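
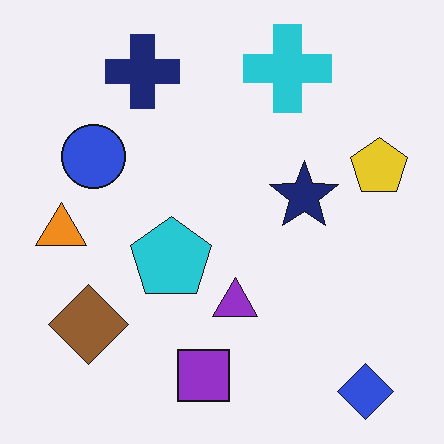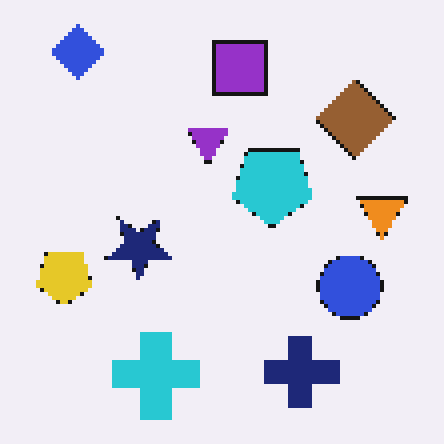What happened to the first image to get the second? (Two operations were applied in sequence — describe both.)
Rotated 180°, then lightly pixelated (a mild mosaic effect).

The blue diamond sits in the bottom-right of the first image and the top-left of the second — consistent with a whole-image 180° rotation. Shapes are reduced to large square blocks; fine edges and outlines are lost — a downscale-then-upscale (mosaic) effect.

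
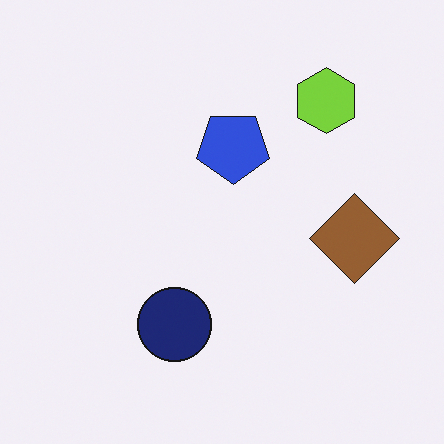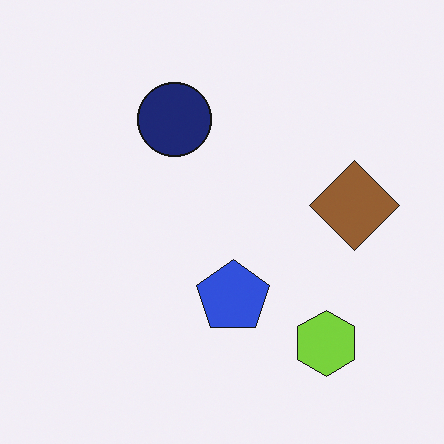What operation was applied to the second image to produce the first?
The transformation is: flipped vertically (top ↔ bottom).

The lime hexagon is in the bottom-right of the second image and the top-right of the first — shapes on opposite sides of the horizontal midline have swapped in a mirror flip.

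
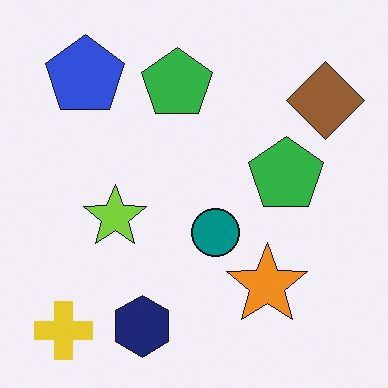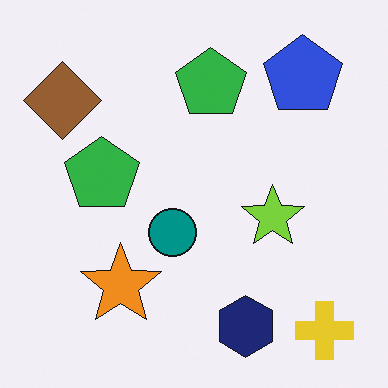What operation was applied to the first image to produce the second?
The transformation is: flipped horizontally (left ↔ right).

The brown diamond is in the top-right of the first image and the top-left of the second — shapes on opposite sides of the vertical midline have swapped in a mirror flip.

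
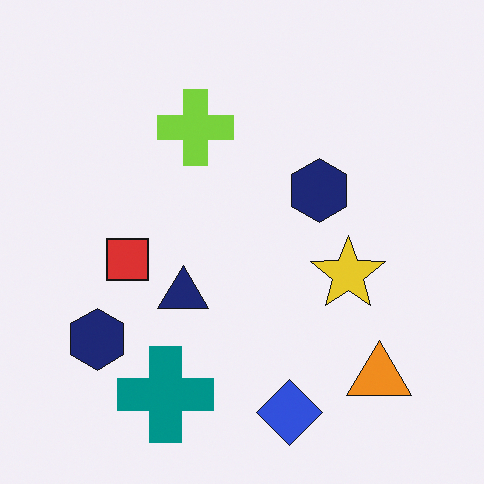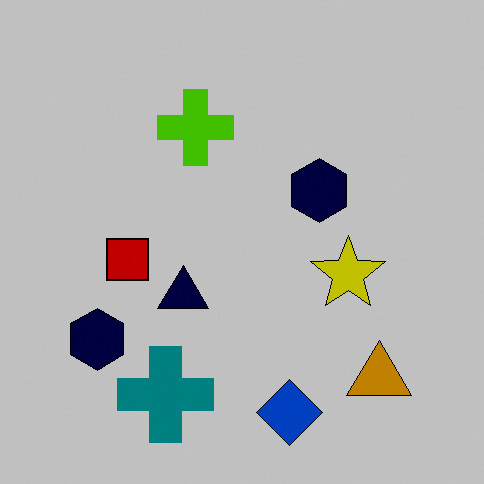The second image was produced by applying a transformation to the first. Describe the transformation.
The transformation is: aggressively posterized.

Each flat color has snapped to a coarser quantized level — most visibly, the near-white background has dropped to a flat grey.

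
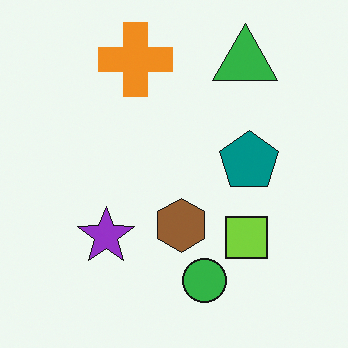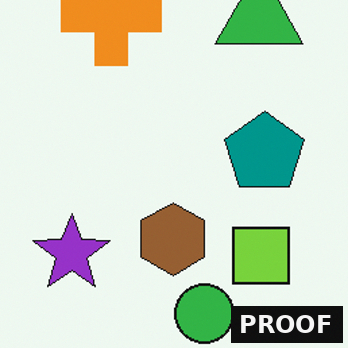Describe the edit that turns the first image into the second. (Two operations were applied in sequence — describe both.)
This is the original image cropped to a modestly smaller region and rescaled, then watermarked with the text "PROOF" in the lower-right corner.

The visible shapes are larger and the field of view is narrower; shapes near the original edges may be partly or wholly outside the frame — a crop-and-rescale. A dark label reading "PROOF" appears in the lower-right corner.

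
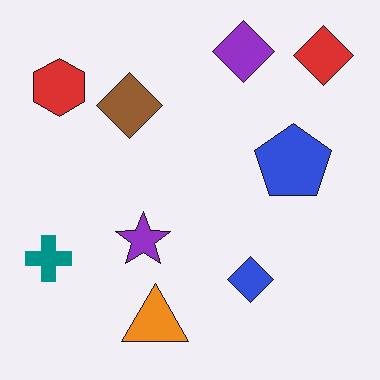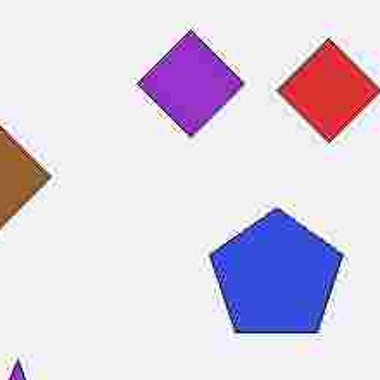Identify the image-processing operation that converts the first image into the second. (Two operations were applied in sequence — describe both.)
The transformation is: degraded with heavy JPEG compression, then cropped tightly and scaled back up.

Blocky 8×8 compression artifacts appear around shape edges and the flat background shows ringing — characteristic JPEG degradation. The visible shapes are larger and the field of view is narrower; shapes near the original edges may be partly or wholly outside the frame — a crop-and-rescale.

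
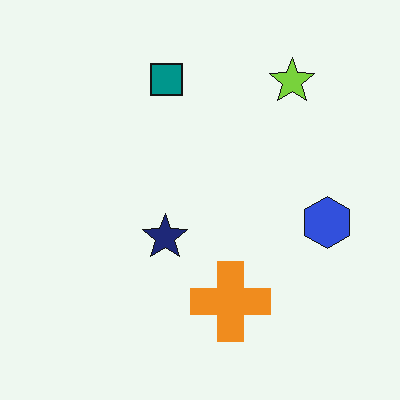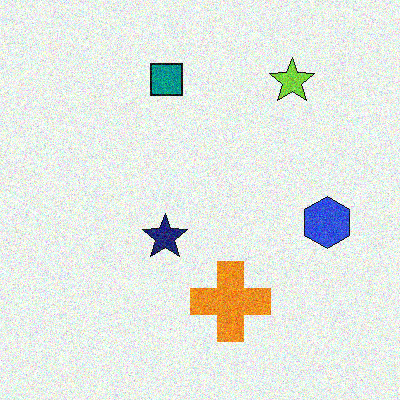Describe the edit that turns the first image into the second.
The image was degraded with visible gaussian noise.

Random speckle covers the whole image, including the flat background.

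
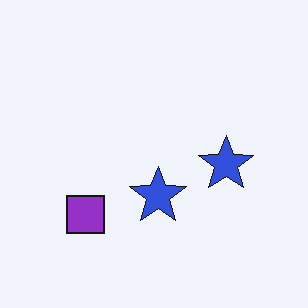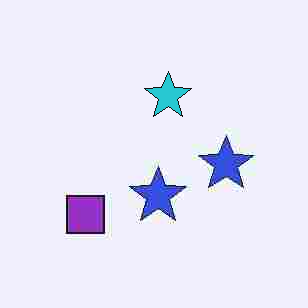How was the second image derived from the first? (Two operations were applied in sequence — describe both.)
Heavily JPEG-compressed with obvious blocking artifacts, then overlaid with an additional cyan star.

Blocky 8×8 compression artifacts appear around shape edges and the flat background shows ringing — characteristic JPEG degradation. A cyan star appears in the second image that is absent from the first.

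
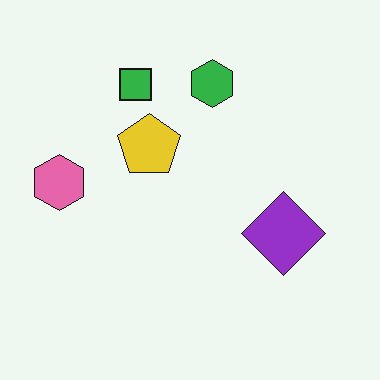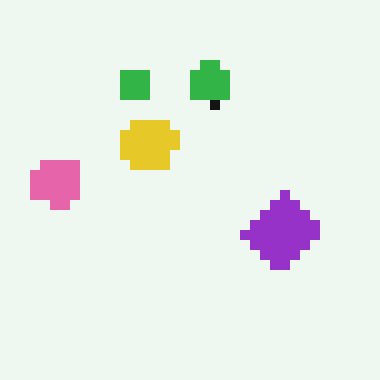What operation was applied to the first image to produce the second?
This is the original image coarsely pixelated.

Shapes are reduced to large square blocks; fine edges and outlines are lost — a downscale-then-upscale (mosaic) effect.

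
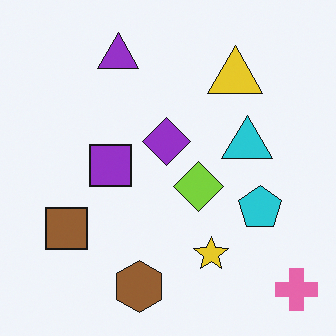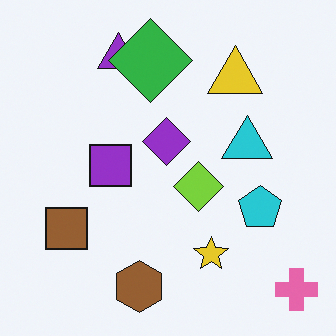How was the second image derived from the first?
The image was overlaid with an additional green diamond.

A green diamond appears in the second image that is absent from the first.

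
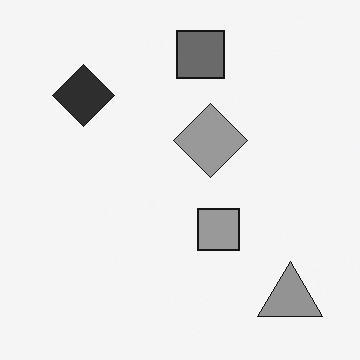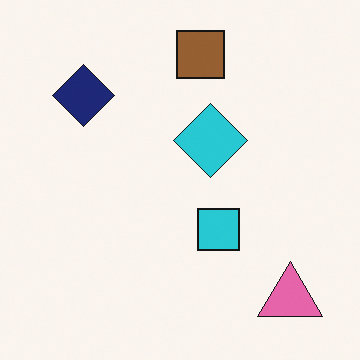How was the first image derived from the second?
The first image is the second converted to grayscale.

All color is removed — every shape is now a shade of grey.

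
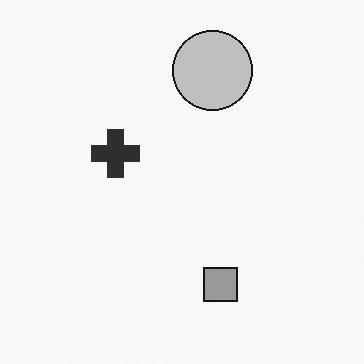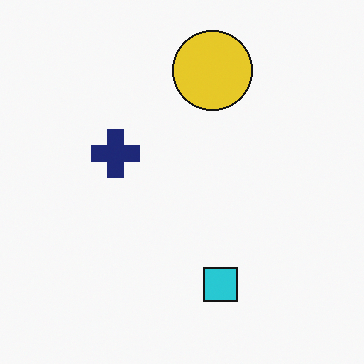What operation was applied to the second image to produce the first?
This is the original image converted to grayscale.

All color is removed — every shape is now a shade of grey.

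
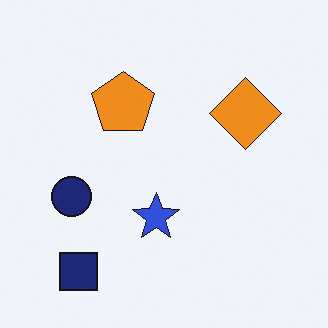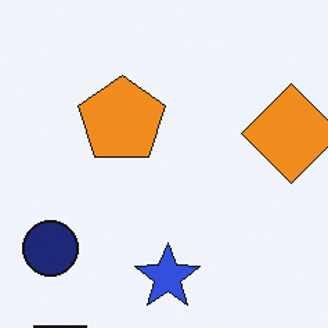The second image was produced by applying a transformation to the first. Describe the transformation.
The transformation is: cropped to a modestly smaller region and rescaled.

The visible shapes are larger and the field of view is narrower; shapes near the original edges may be partly or wholly outside the frame — a crop-and-rescale.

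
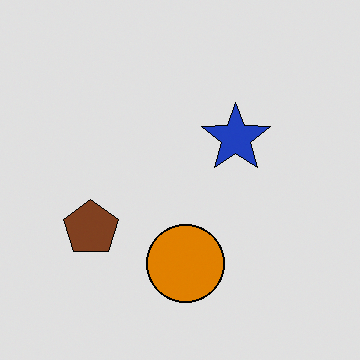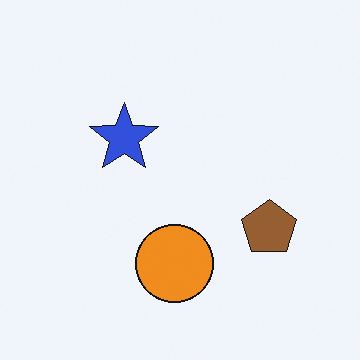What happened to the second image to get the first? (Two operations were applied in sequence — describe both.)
The first image is the second flipped horizontally (left ↔ right), then moderately posterized.

The brown pentagon is in the right of the second image and the left of the first — shapes on opposite sides of the vertical midline have swapped in a mirror flip. Each flat color has snapped to a coarser quantized level — most visibly, the near-white background has dropped to a flat grey.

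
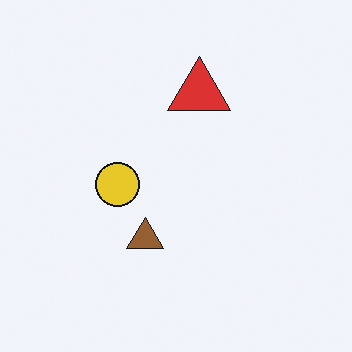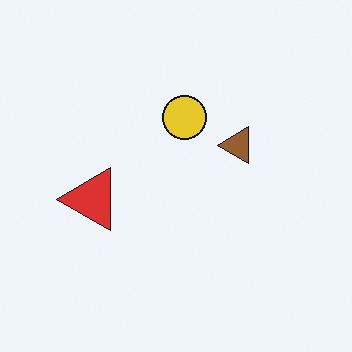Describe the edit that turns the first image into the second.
The transformation is: transposed (reflected across the top-left ↔ bottom-right diagonal).

Shapes have swapped their row and column positions — what was in the top-right is now in the bottom-left — a diagonal reflection.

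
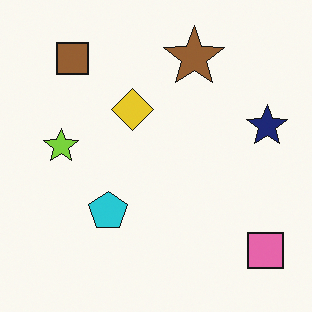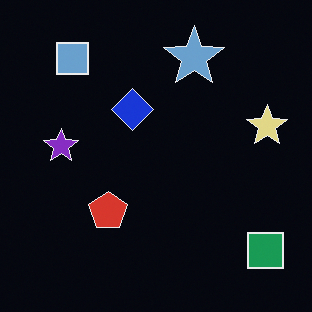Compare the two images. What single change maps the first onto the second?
The transformation is: color-inverted (negative).

The light background has become dark and every shape's color is its complement — a photographic negative.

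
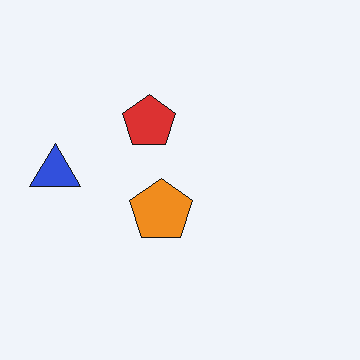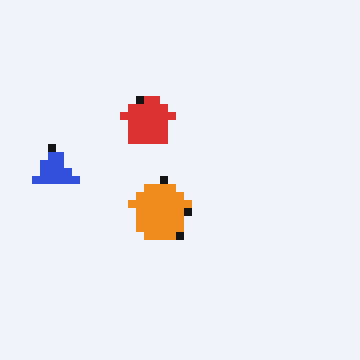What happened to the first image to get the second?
It was moderately pixelated.

Shapes are reduced to large square blocks; fine edges and outlines are lost — a downscale-then-upscale (mosaic) effect.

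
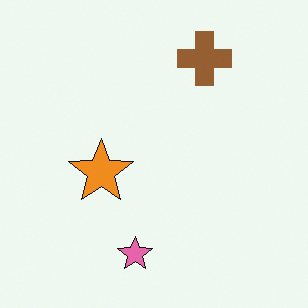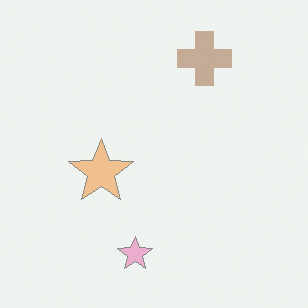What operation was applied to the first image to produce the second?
This is the original image given much lower contrast.

Tones are pushed toward mid-grey across the whole image — a global contrast change.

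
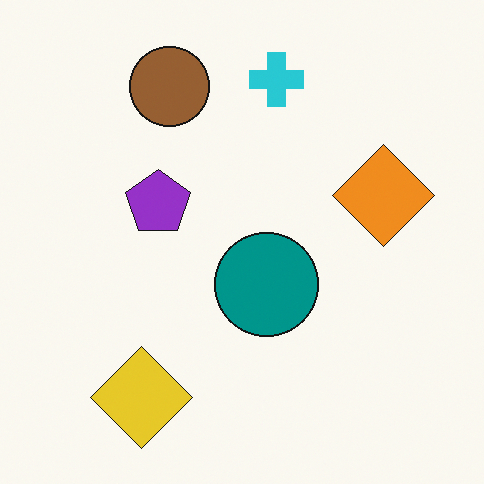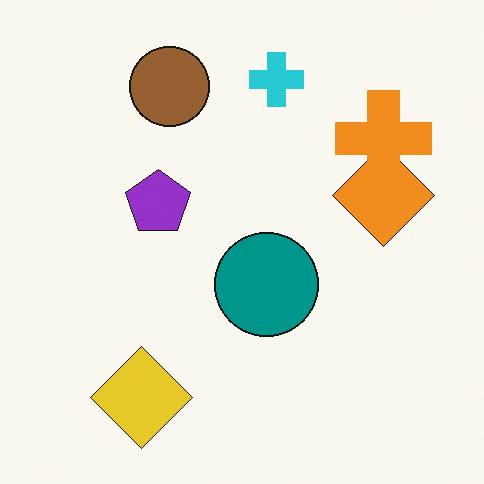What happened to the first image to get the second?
It was overlaid with an additional orange cross.

An orange cross appears in the second image that is absent from the first.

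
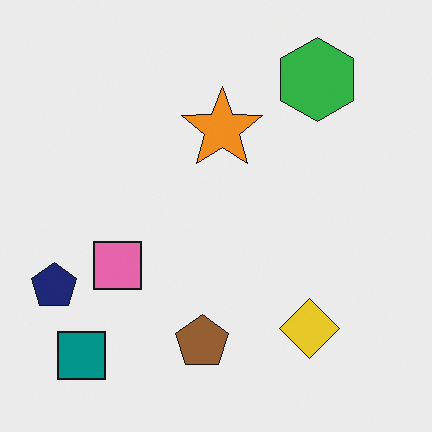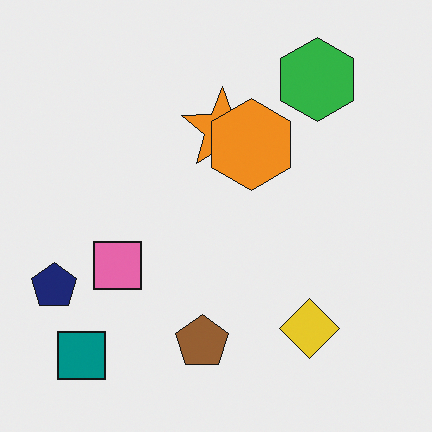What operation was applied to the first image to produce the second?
The second image is the first overlaid with an additional orange hexagon.

An orange hexagon appears in the second image that is absent from the first.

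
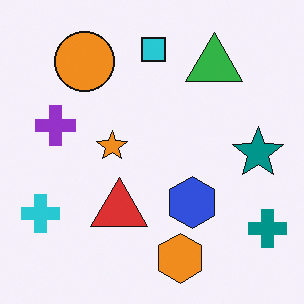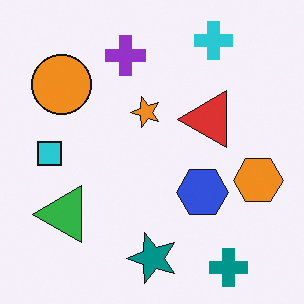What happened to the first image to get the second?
The transformation is: transposed (reflected across the top-left ↔ bottom-right diagonal).

Shapes have swapped their row and column positions — what was in the top-right is now in the bottom-left — a diagonal reflection.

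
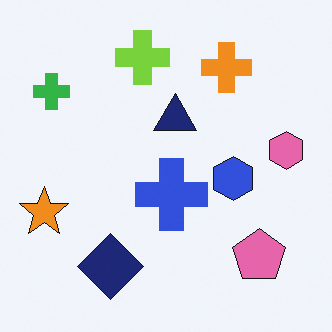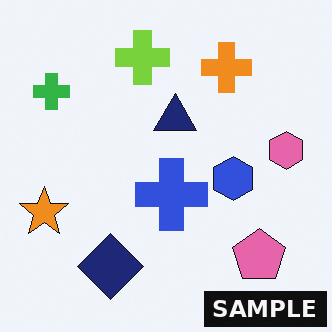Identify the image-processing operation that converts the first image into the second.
The second image is the first watermarked with the text "SAMPLE" in the lower-right corner.

A dark label reading "SAMPLE" appears in the lower-right corner.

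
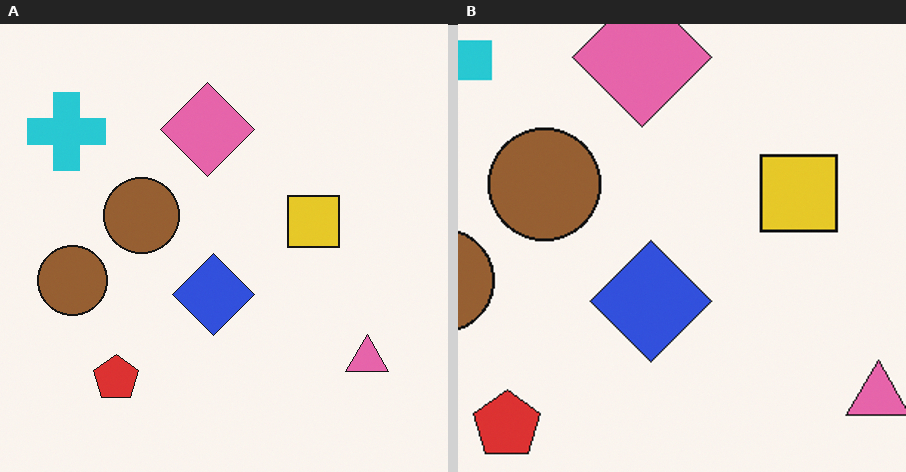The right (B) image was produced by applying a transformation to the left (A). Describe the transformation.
Cropped to a modestly smaller region and rescaled.

The visible shapes are larger and the field of view is narrower; shapes near the original edges may be partly or wholly outside the frame — a crop-and-rescale.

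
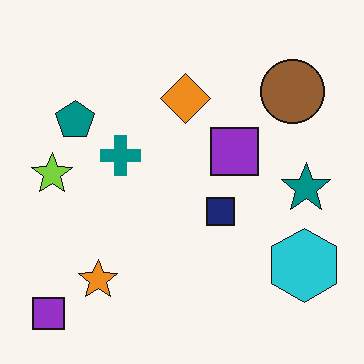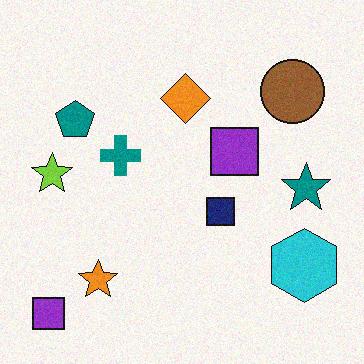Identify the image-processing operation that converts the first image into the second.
The transformation is: degraded with light additive noise.

Random speckle covers the whole image, including the flat background.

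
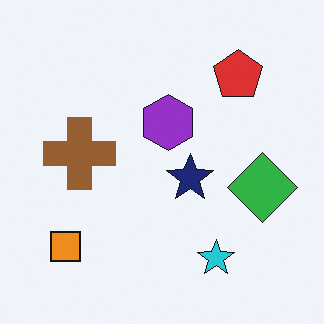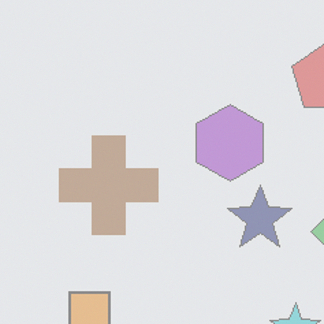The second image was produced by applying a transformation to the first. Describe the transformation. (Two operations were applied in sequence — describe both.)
The transformation is: cropped to a modestly smaller region and rescaled, then washed out (contrast reduced).

The visible shapes are larger and the field of view is narrower; shapes near the original edges may be partly or wholly outside the frame — a crop-and-rescale. Tones are pushed toward mid-grey across the whole image — a global contrast change.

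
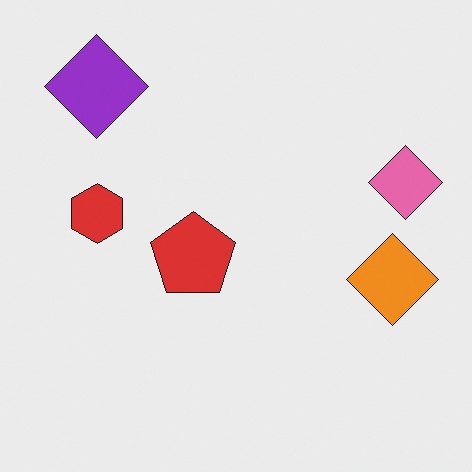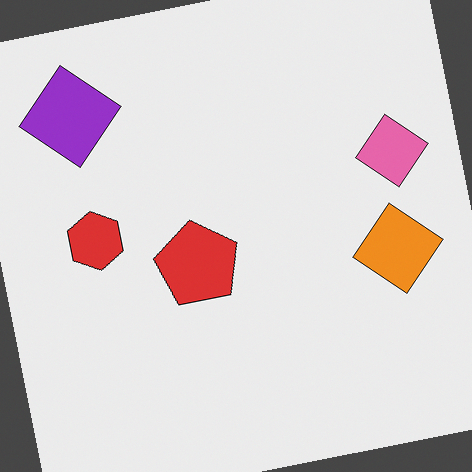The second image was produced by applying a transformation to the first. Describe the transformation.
It was rotated counter-clockwise by a slight angle.

Every shape is tilted by the same angle and the image corners show triangular fill wedges — a whole-image rotation by a non-right angle.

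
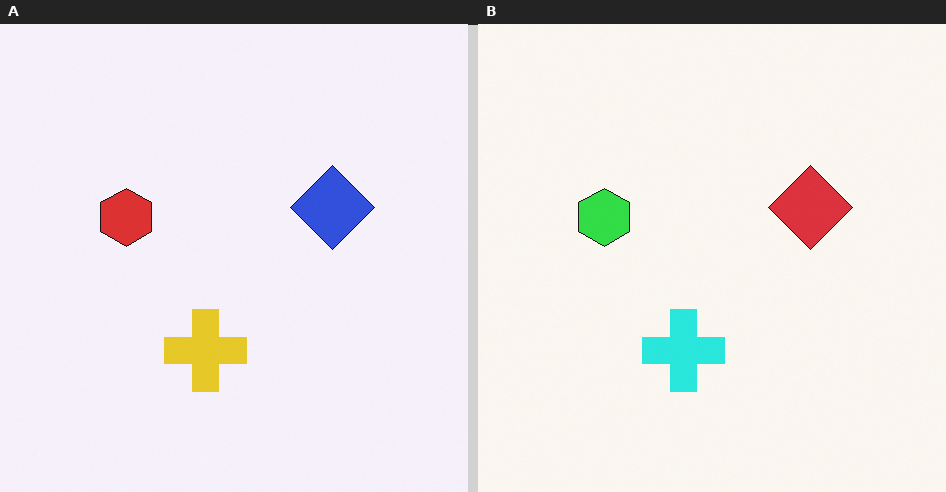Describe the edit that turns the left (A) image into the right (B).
The right (B) image is the left (A) hue-shifted through roughly a third of the color wheel.

Every shape's color has rotated by the same amount around the hue wheel — a uniform hue shift.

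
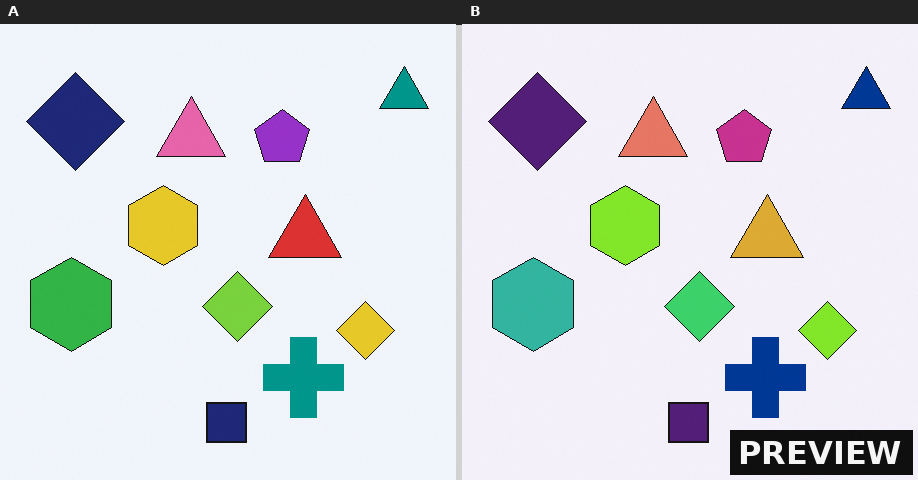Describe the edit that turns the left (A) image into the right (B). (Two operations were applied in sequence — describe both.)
The transformation is: hue-shifted slightly, then watermarked with the text "PREVIEW" in the lower-right corner.

Every shape's color has rotated by the same amount around the hue wheel — a uniform hue shift. A dark label reading "PREVIEW" appears in the lower-right corner.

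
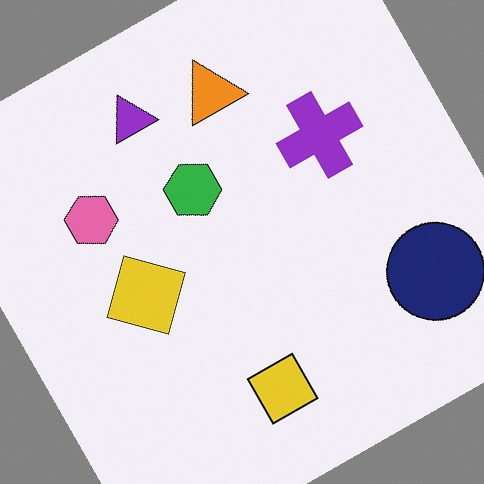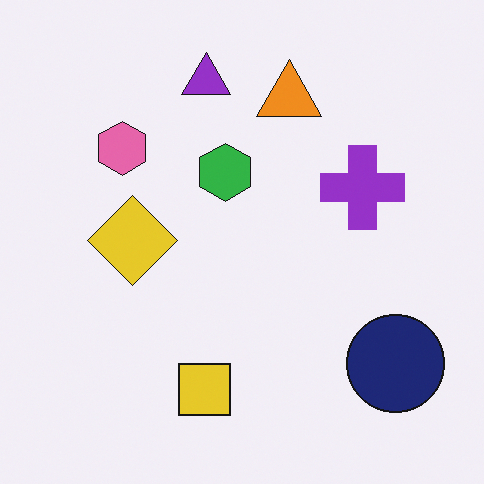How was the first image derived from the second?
It was rotated counter-clockwise by a moderate amount.

Every shape is tilted by the same angle and the image corners show triangular fill wedges — a whole-image rotation by a non-right angle.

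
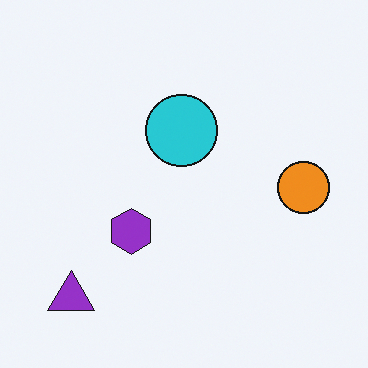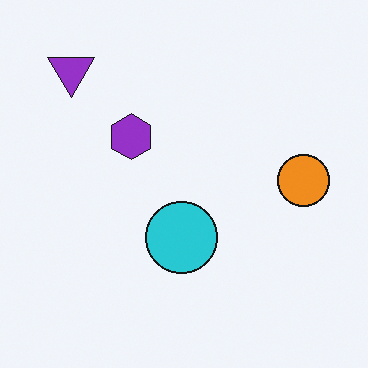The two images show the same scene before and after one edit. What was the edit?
It was flipped vertically (top ↔ bottom).

The purple triangle is in the bottom-left of the first image and the top-left of the second — shapes on opposite sides of the horizontal midline have swapped in a mirror flip.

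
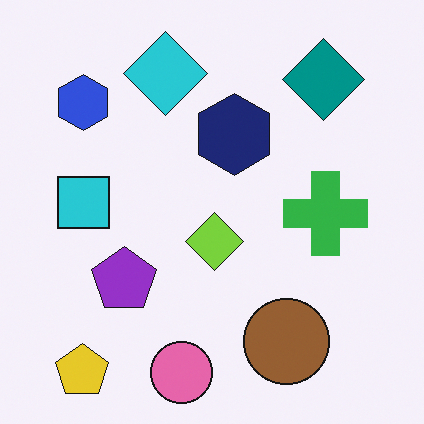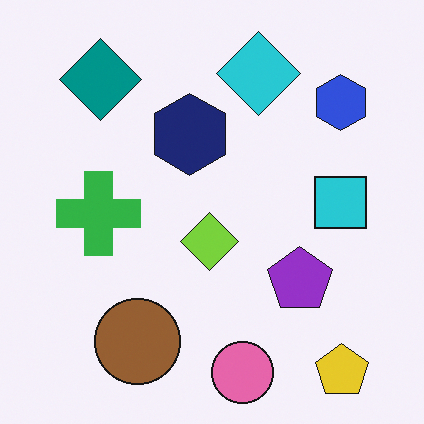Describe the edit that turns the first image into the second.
Flipped horizontally (left ↔ right).

The yellow pentagon is in the bottom-left of the first image and the bottom-right of the second — shapes on opposite sides of the vertical midline have swapped in a mirror flip.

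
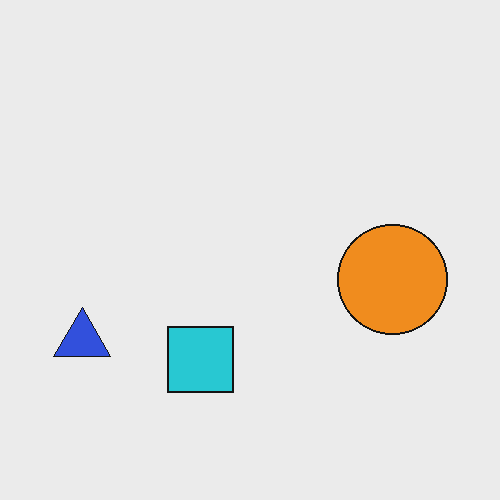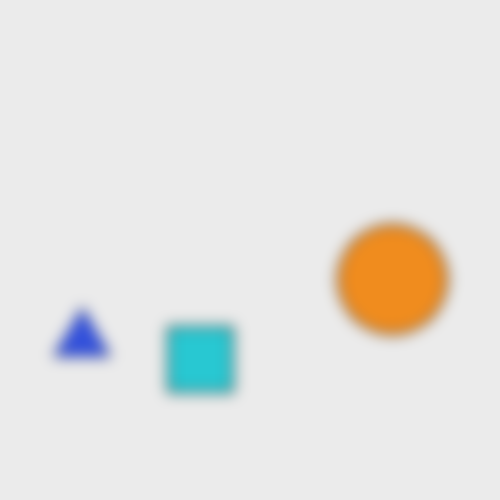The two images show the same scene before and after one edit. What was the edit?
Strongly gaussian-blurred.

Shape edges and outlines are uniformly softened across the whole image.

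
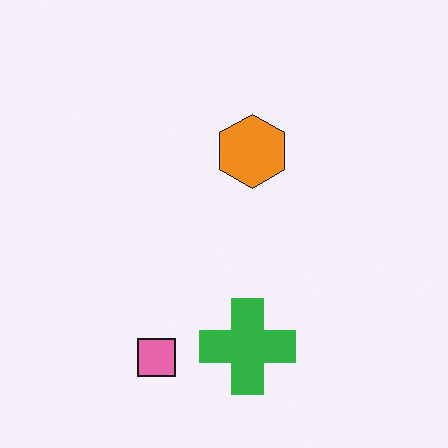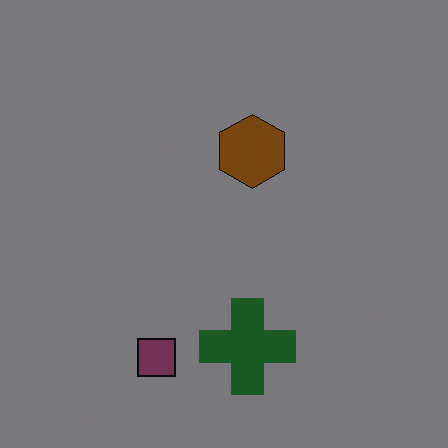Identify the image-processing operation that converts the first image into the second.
The transformation is: darkened a lot.

Every pixel — background and shapes alike — is uniformly darkened.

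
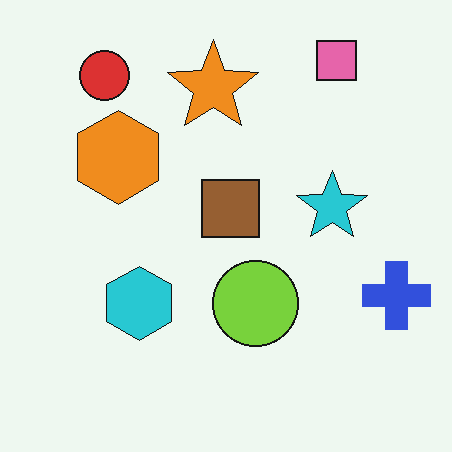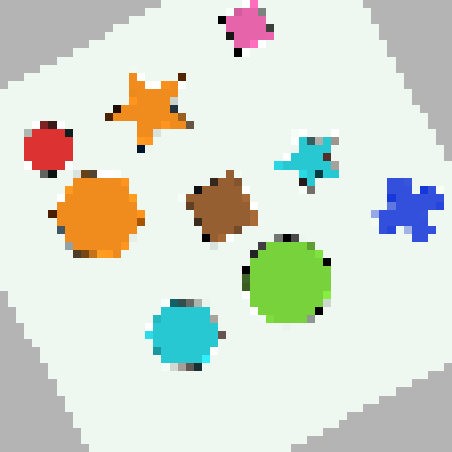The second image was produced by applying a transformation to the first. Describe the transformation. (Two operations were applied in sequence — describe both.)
Rotated counter-clockwise by a clearly visible amount, then pixelated into visible square blocks.

Every shape is tilted by the same angle and the image corners show triangular fill wedges — a whole-image rotation by a non-right angle. Shapes are reduced to large square blocks; fine edges and outlines are lost — a downscale-then-upscale (mosaic) effect.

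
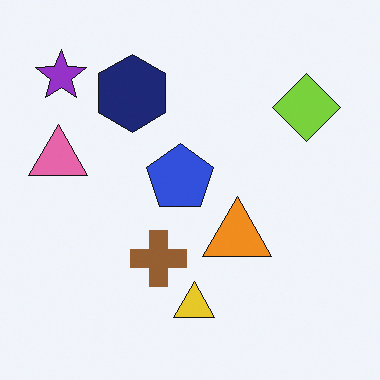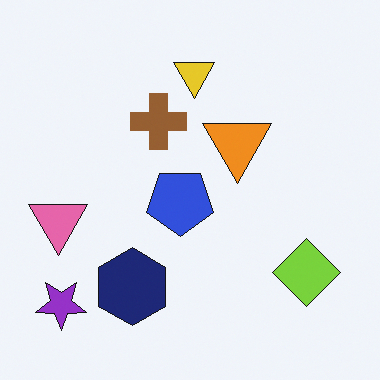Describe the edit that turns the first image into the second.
The image was flipped vertically (top ↔ bottom).

The yellow triangle is in the bottom of the first image and the top of the second — shapes on opposite sides of the horizontal midline have swapped in a mirror flip.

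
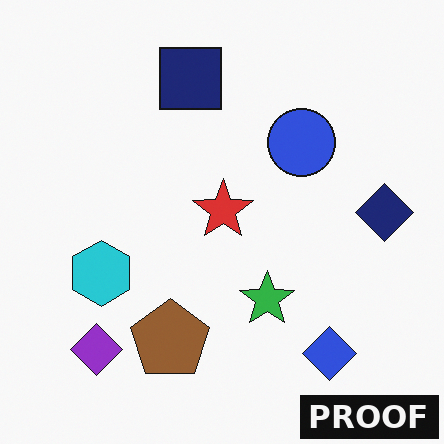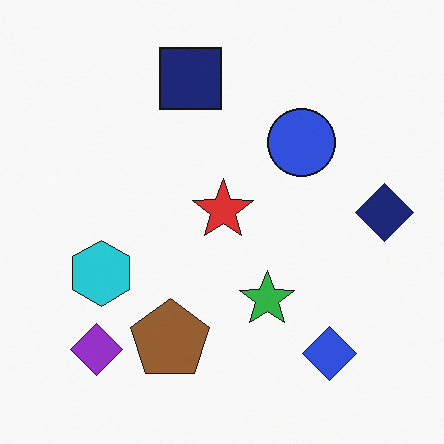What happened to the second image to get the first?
The first image is the second watermarked with the text "PROOF" in the lower-right corner.

A dark label reading "PROOF" appears in the lower-right corner.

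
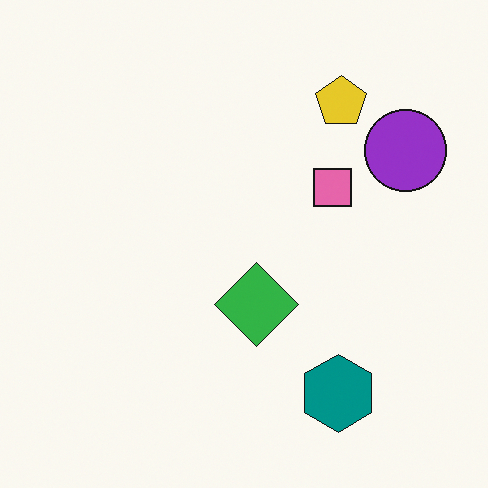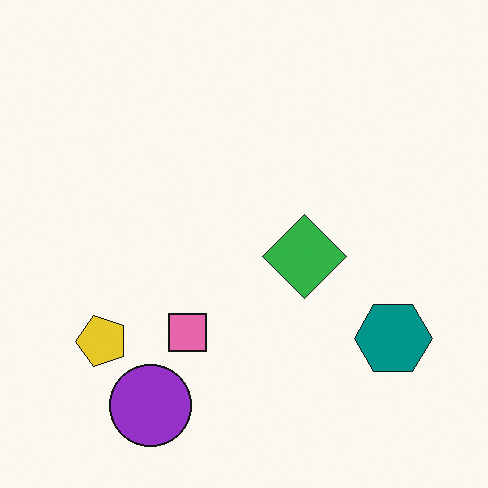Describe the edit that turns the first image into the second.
Transposed (reflected across the top-left ↔ bottom-right diagonal).

Shapes have swapped their row and column positions — what was in the top-right is now in the bottom-left — a diagonal reflection.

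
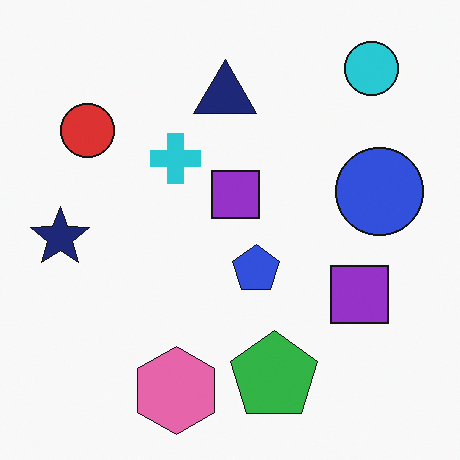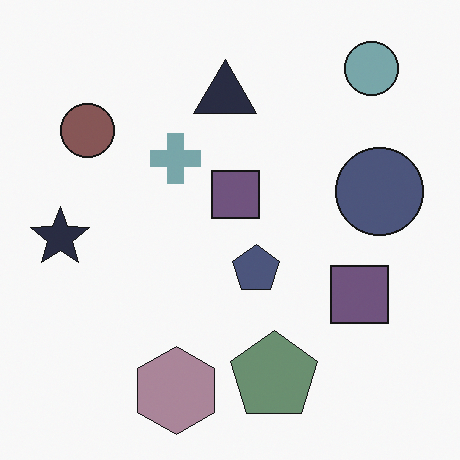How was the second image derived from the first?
Heavily desaturated.

All colors are more muted and greyish — a global saturation change.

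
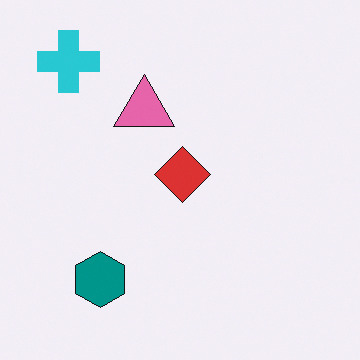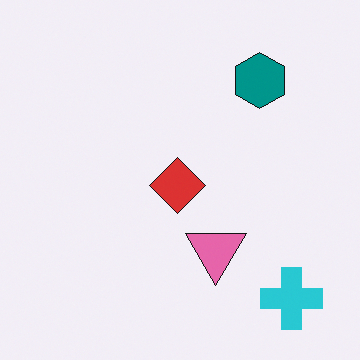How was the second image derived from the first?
This is the original image rotated 180°.

The cyan cross sits in the top-left of the first image and the bottom-right of the second — consistent with a whole-image 180° rotation.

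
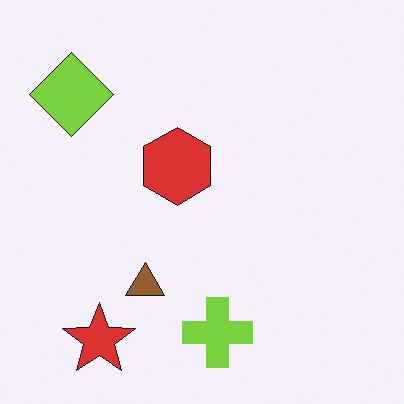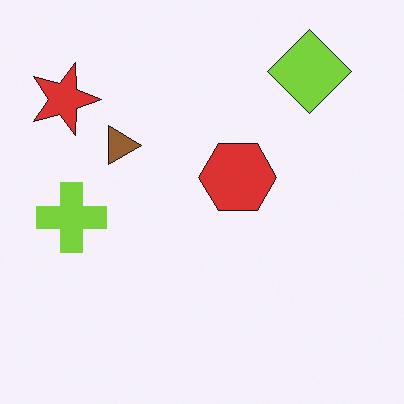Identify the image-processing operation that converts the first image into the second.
The transformation is: rotated 90° clockwise.

The red star sits in the bottom-left of the first image and the top-left of the second — consistent with a whole-image 90° clockwise rotation.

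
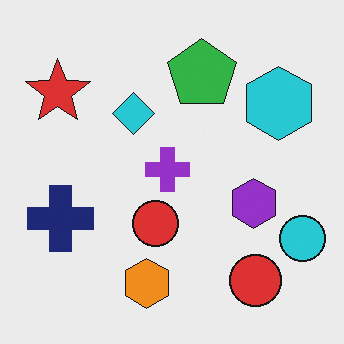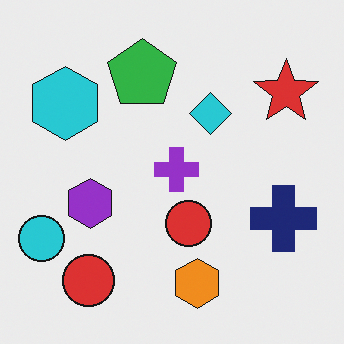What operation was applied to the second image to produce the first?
It was flipped horizontally (left ↔ right).

The cyan circle is in the bottom-left of the second image and the bottom-right of the first — shapes on opposite sides of the vertical midline have swapped in a mirror flip.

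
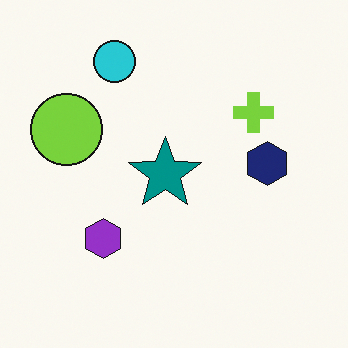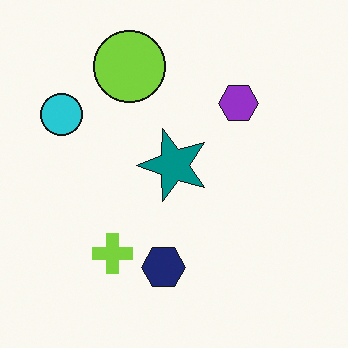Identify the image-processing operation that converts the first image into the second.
It was transposed (reflected across the top-left ↔ bottom-right diagonal).

Shapes have swapped their row and column positions — what was in the top-right is now in the bottom-left — a diagonal reflection.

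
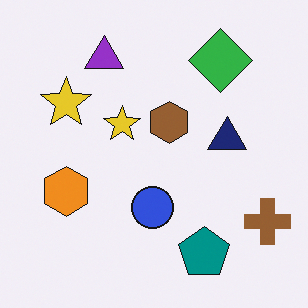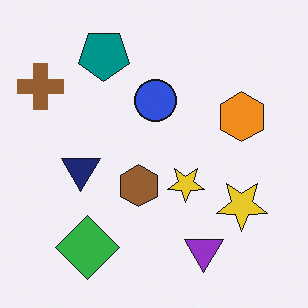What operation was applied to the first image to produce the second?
The second image is the first rotated 180°.

The brown cross sits in the bottom-right of the first image and the top-left of the second — consistent with a whole-image 180° rotation.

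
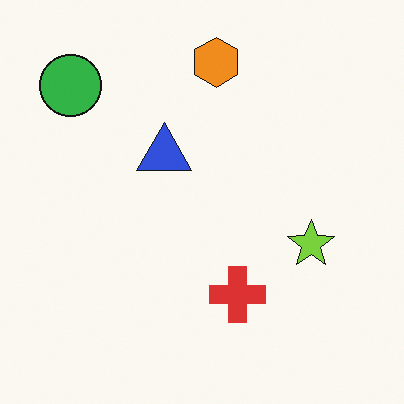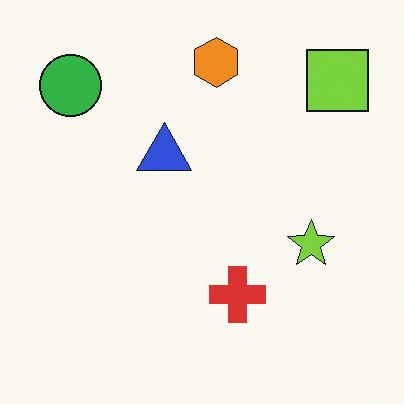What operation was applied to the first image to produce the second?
The image was overlaid with an additional lime square.

A lime square appears in the second image that is absent from the first.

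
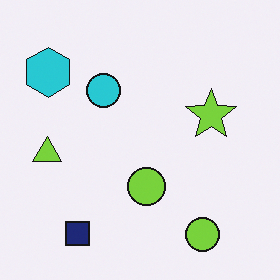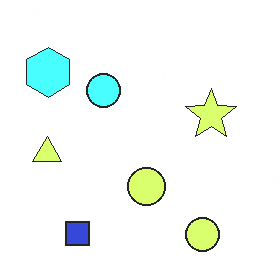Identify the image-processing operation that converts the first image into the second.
The second image is the first substantially brightened.

Every pixel — background and shapes alike — is uniformly brightened.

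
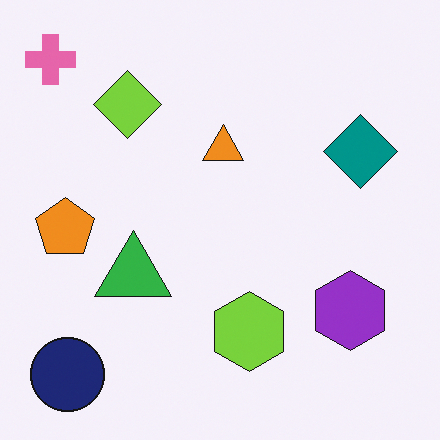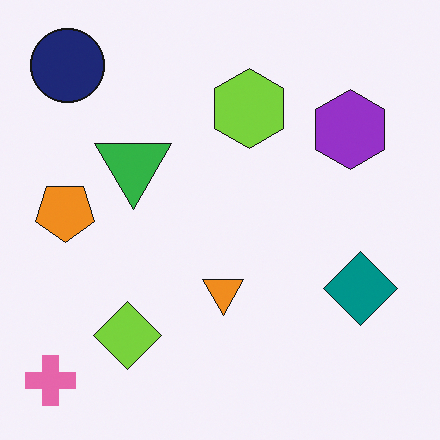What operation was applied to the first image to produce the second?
This is the original image flipped vertically (top ↔ bottom).

The pink cross is in the top-left of the first image and the bottom-left of the second — shapes on opposite sides of the horizontal midline have swapped in a mirror flip.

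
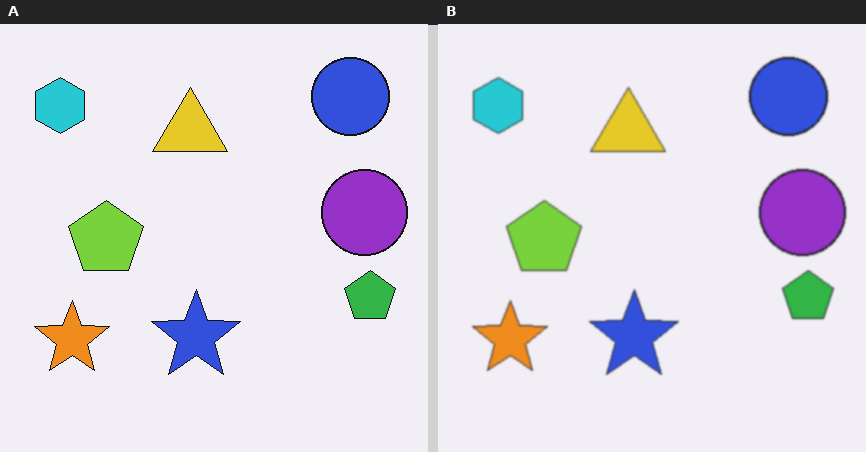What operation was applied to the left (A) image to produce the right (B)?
It was slightly softened.

Shape edges and outlines are uniformly softened across the whole image.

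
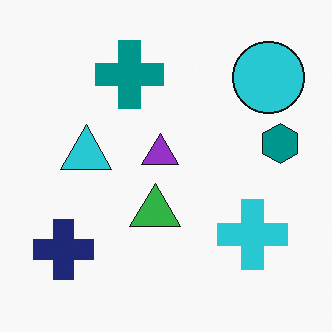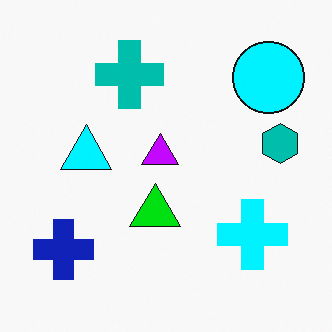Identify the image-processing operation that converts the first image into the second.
It was heavily oversaturated.

All colors are more vivid — a global saturation change.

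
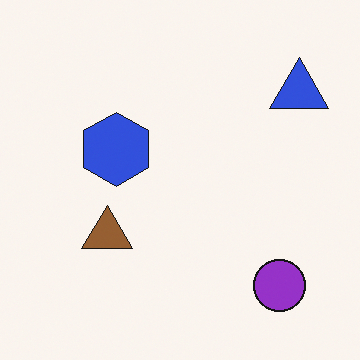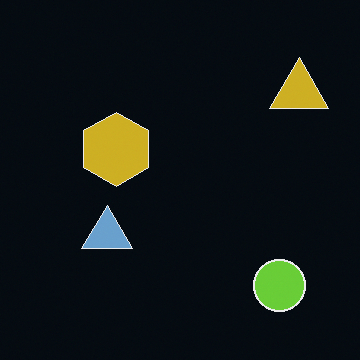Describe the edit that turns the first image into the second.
This is the original image color-inverted (negative).

The light background has become dark and every shape's color is its complement — a photographic negative.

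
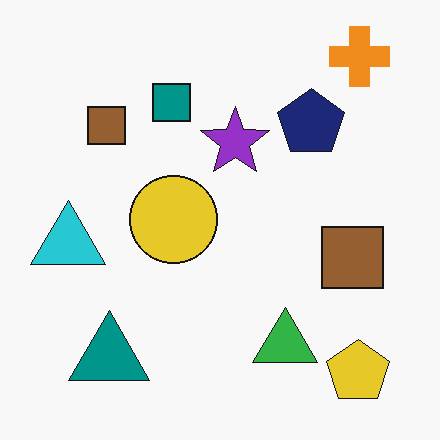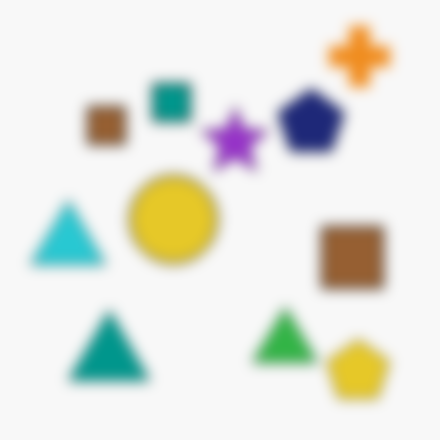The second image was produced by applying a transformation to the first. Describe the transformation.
The transformation is: strongly gaussian-blurred.

Shape edges and outlines are uniformly softened across the whole image.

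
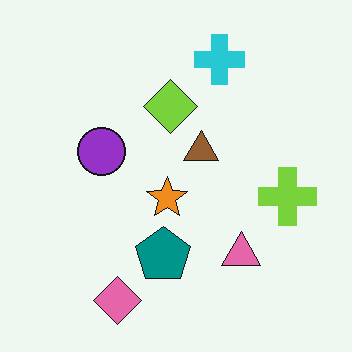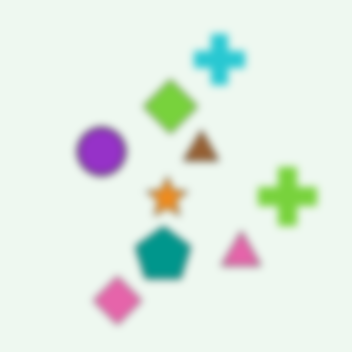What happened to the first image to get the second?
The image was noticeably gaussian-blurred.

Shape edges and outlines are uniformly softened across the whole image.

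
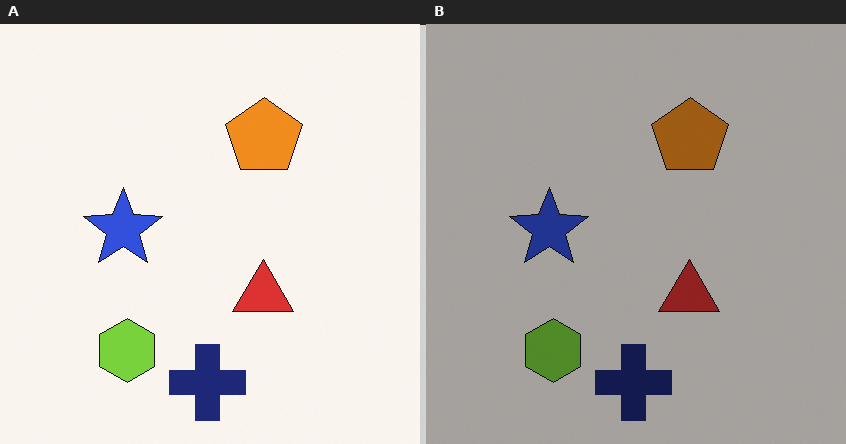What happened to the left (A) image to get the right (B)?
It was substantially darkened.

Every pixel — background and shapes alike — is uniformly darkened.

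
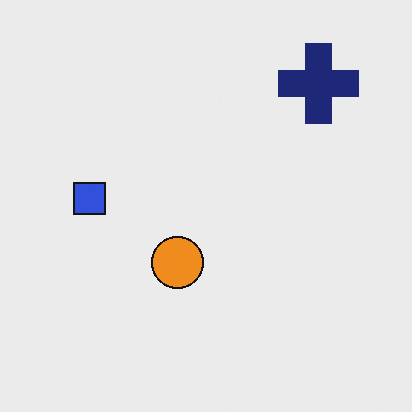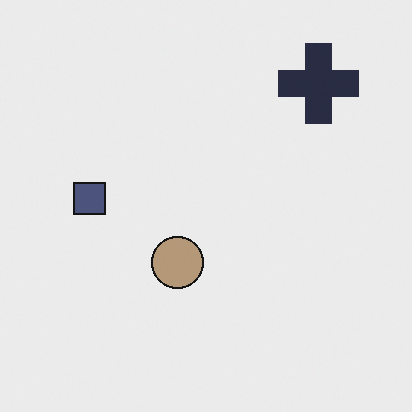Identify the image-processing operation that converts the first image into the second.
The second image is the first made much more muted (saturation change).

All colors are more muted and greyish — a global saturation change.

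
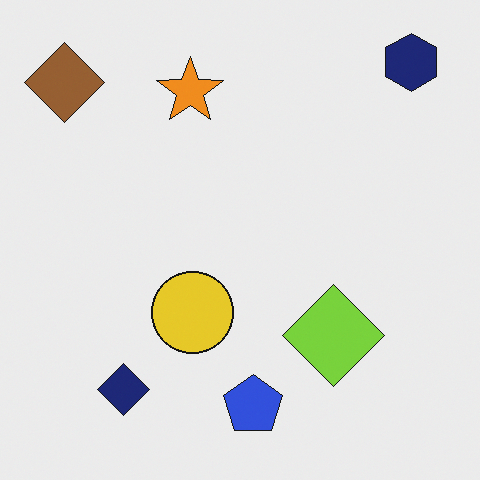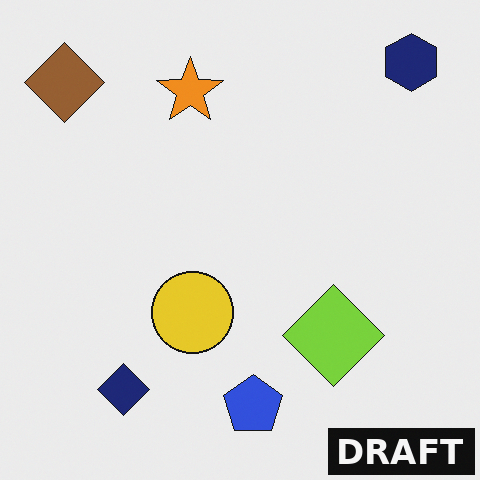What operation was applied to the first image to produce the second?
The image was watermarked with the text "DRAFT" in the lower-right corner.

A dark label reading "DRAFT" appears in the lower-right corner.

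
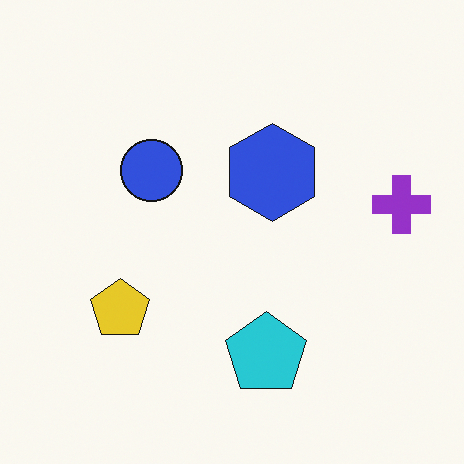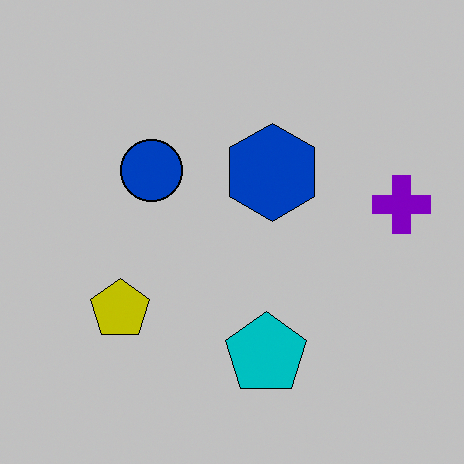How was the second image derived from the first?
It was aggressively posterized.

Each flat color has snapped to a coarser quantized level — most visibly, the near-white background has dropped to a flat grey.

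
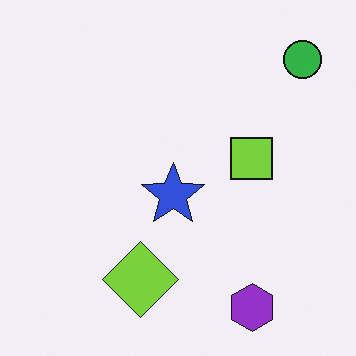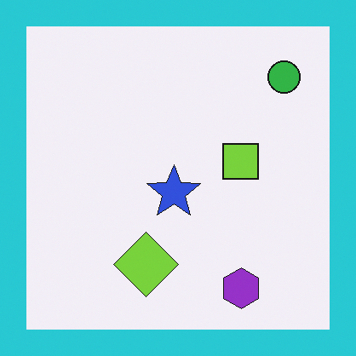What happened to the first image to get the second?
Framed with a cyan border.

A solid cyan frame runs around the edge of the second image, with the content slightly shrunk inside it.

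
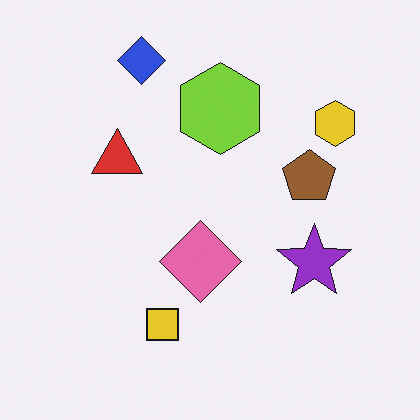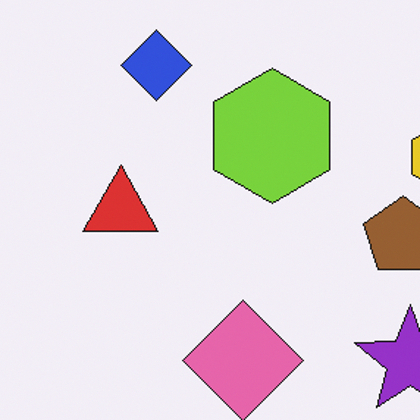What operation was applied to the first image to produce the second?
Cropped slightly and scaled back up.

The visible shapes are larger and the field of view is narrower; shapes near the original edges may be partly or wholly outside the frame — a crop-and-rescale.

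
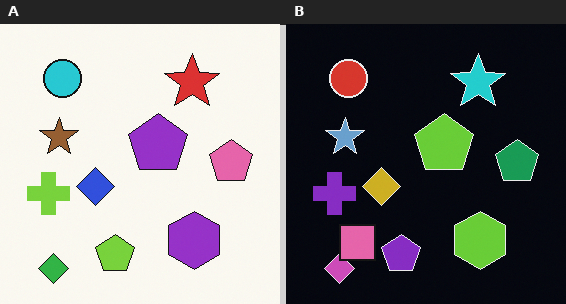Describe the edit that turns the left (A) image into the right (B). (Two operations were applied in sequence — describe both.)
It was color-inverted (negative), then overlaid with an additional pink square.

The light background has become dark and every shape's color is its complement — a photographic negative. A pink square appears in the right (B) image that is absent from the left (A).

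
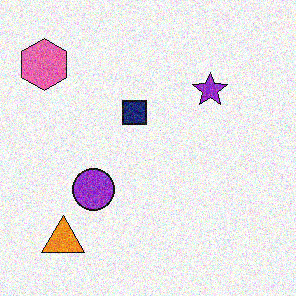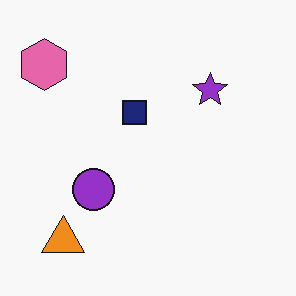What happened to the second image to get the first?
The transformation is: degraded with moderate additive noise.

Random speckle covers the whole image, including the flat background.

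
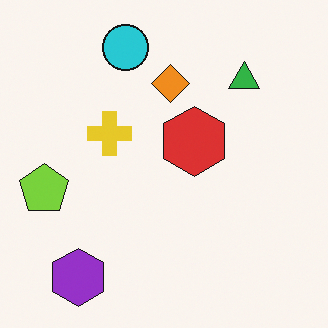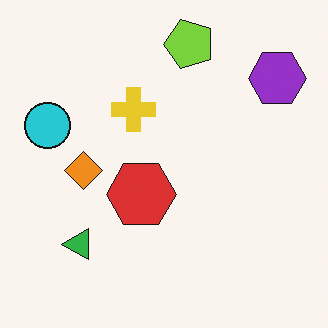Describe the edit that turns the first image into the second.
This is the original image transposed (reflected across the top-left ↔ bottom-right diagonal).

Shapes have swapped their row and column positions — what was in the top-right is now in the bottom-left — a diagonal reflection.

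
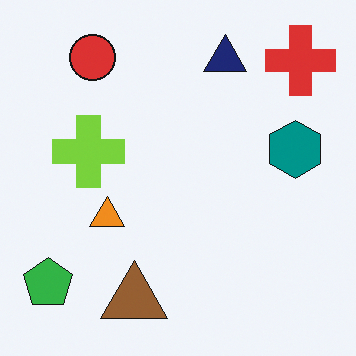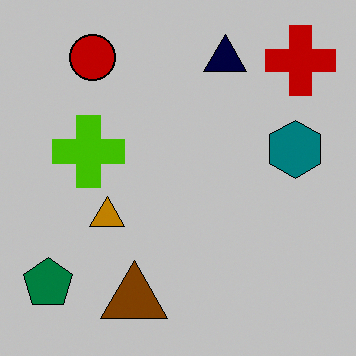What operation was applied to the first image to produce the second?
The image was heavily posterized to just a handful of flat colors.

Each flat color has snapped to a coarser quantized level — most visibly, the near-white background has dropped to a flat grey.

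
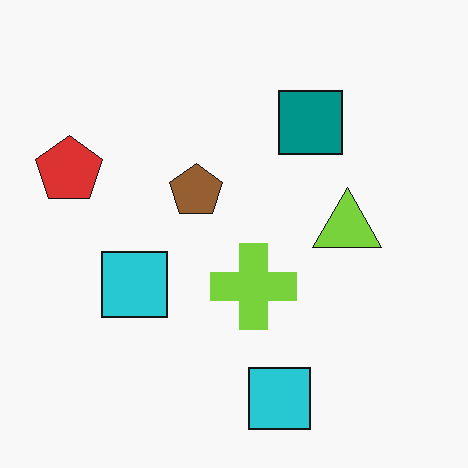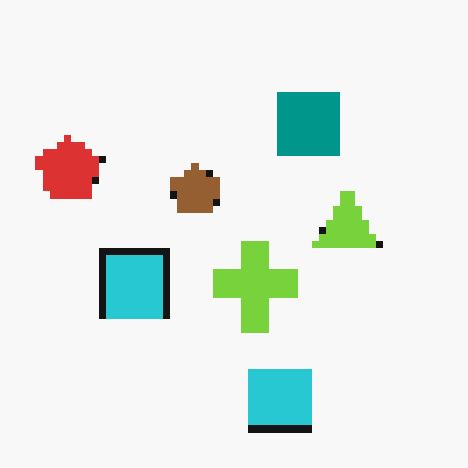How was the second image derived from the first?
Moderately pixelated.

Shapes are reduced to large square blocks; fine edges and outlines are lost — a downscale-then-upscale (mosaic) effect.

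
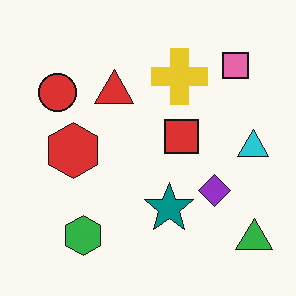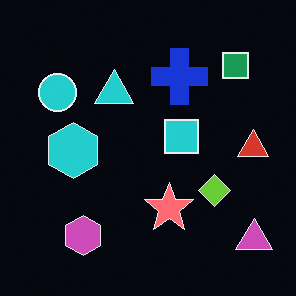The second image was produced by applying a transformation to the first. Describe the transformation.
The image was color-inverted (negative).

The light background has become dark and every shape's color is its complement — a photographic negative.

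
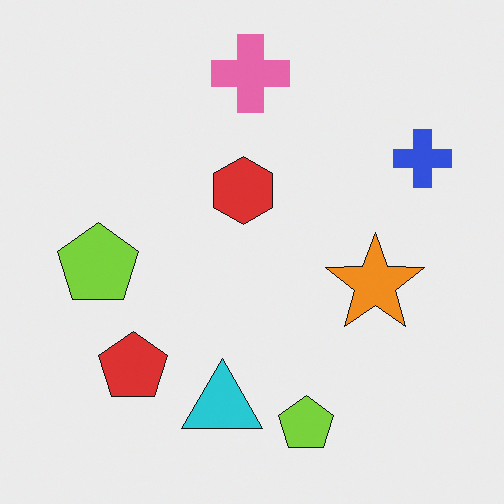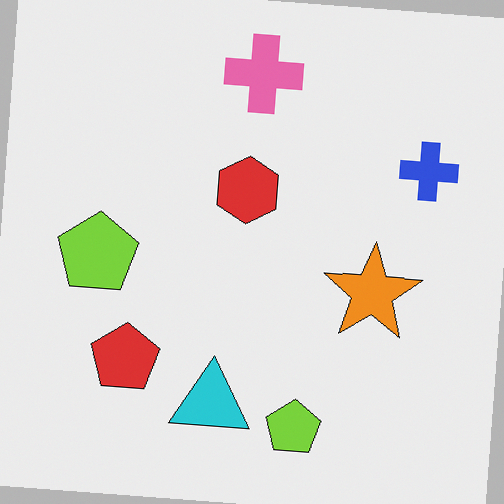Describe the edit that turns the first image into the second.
Rotated clockwise by a small amount.

Every shape is tilted by the same angle and the image corners show triangular fill wedges — a whole-image rotation by a non-right angle.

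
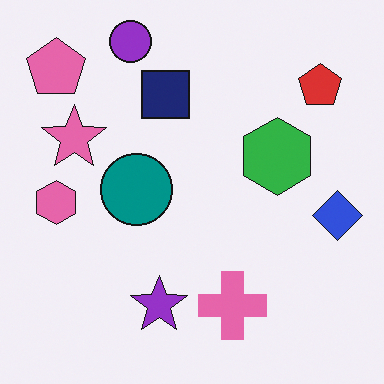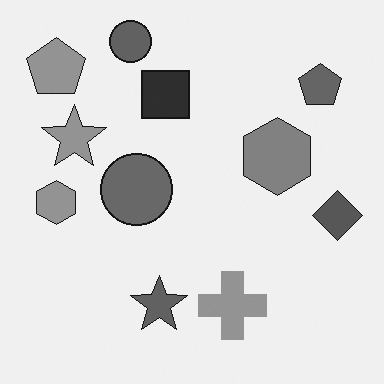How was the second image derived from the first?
This is the original image converted to grayscale.

All color is removed — every shape is now a shade of grey.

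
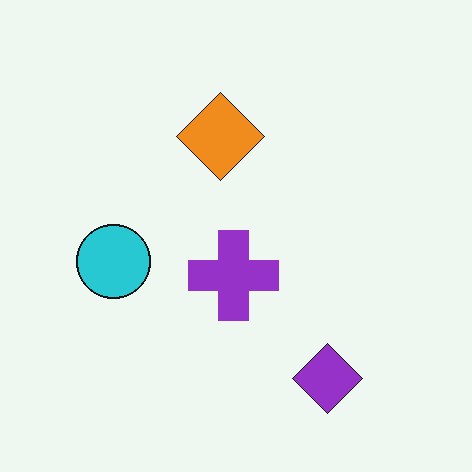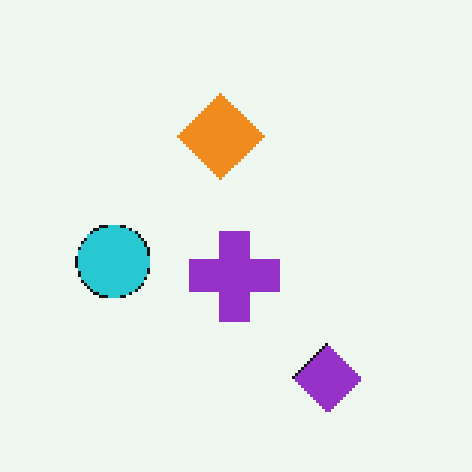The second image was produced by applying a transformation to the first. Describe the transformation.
This is the original image mildly pixelated.

Shapes are reduced to large square blocks; fine edges and outlines are lost — a downscale-then-upscale (mosaic) effect.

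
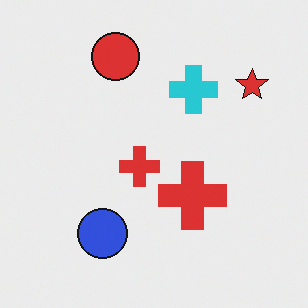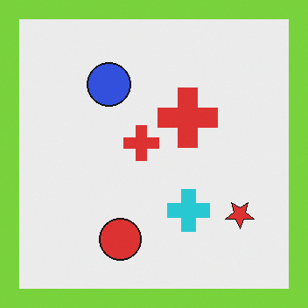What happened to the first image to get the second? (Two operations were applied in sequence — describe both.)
The second image is the first flipped vertically (top ↔ bottom), then framed with a lime border.

The red circle is in the top of the first image and the bottom of the second — shapes on opposite sides of the horizontal midline have swapped in a mirror flip. A solid lime frame runs around the edge of the second image, with the content slightly shrunk inside it.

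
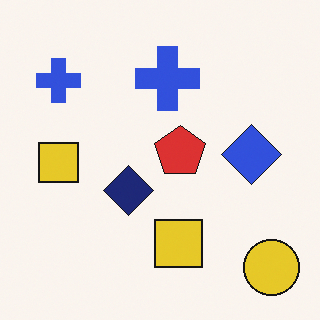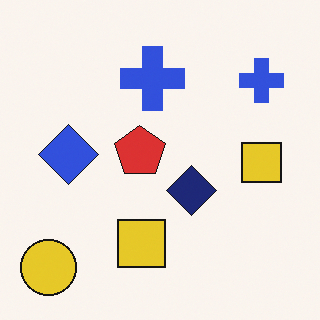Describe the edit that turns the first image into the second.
Flipped horizontally (left ↔ right).

The yellow circle is in the bottom-right of the first image and the bottom-left of the second — shapes on opposite sides of the vertical midline have swapped in a mirror flip.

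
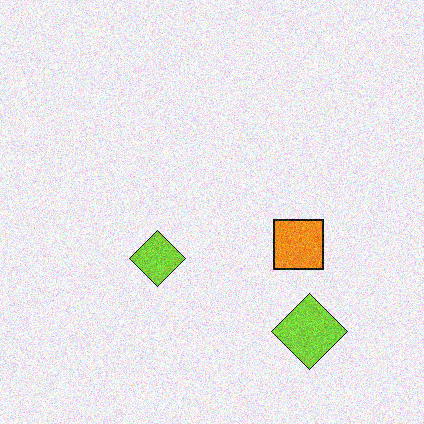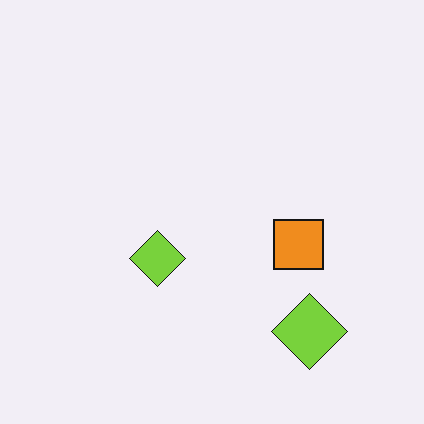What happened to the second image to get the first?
The first image is the second degraded with moderate additive noise.

Random speckle covers the whole image, including the flat background.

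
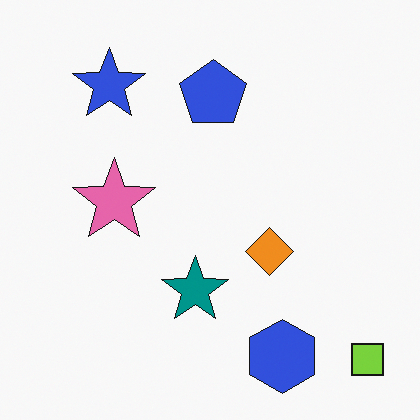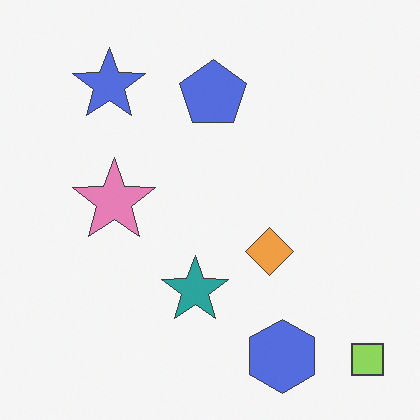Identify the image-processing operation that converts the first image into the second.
The second image is the first given slightly reduced contrast.

Tones are pushed toward mid-grey across the whole image — a global contrast change.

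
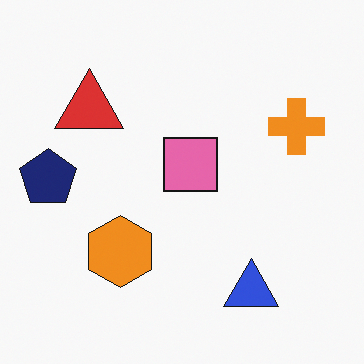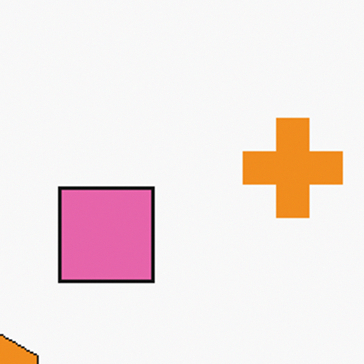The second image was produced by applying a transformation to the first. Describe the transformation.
The second image is the first cropped tightly and scaled back up.

The visible shapes are larger and the field of view is narrower; shapes near the original edges may be partly or wholly outside the frame — a crop-and-rescale.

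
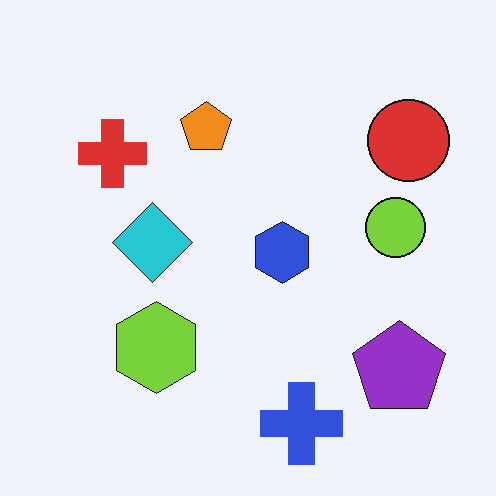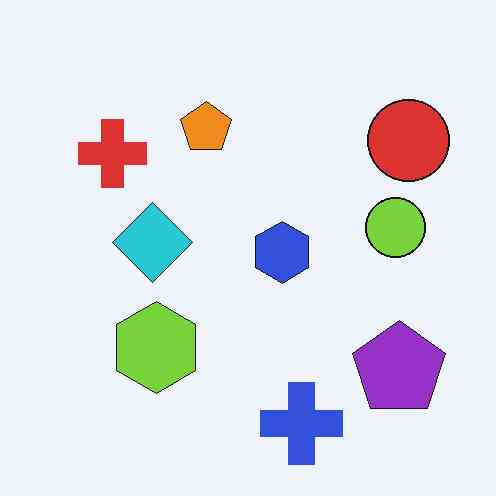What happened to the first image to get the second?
The image was given moderate JPEG compression.

Blocky 8×8 compression artifacts appear around shape edges and the flat background shows ringing — characteristic JPEG degradation.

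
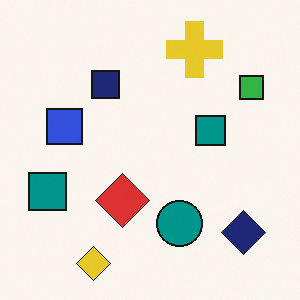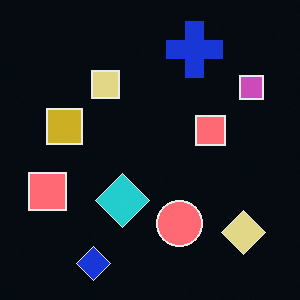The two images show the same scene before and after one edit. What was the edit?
This is the original image color-inverted (negative).

The light background has become dark and every shape's color is its complement — a photographic negative.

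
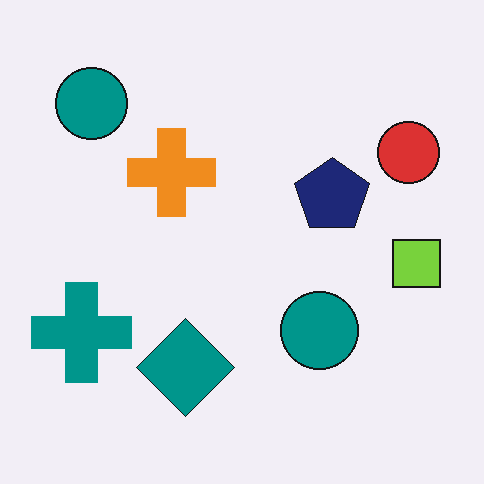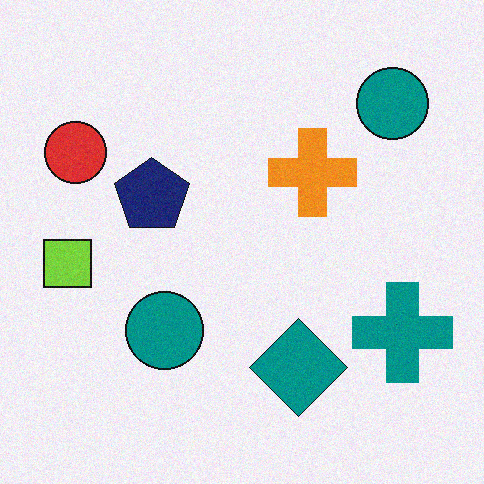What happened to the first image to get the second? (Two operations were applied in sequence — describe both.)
It was degraded with subtle gaussian noise, then flipped horizontally (left ↔ right).

Random speckle covers the whole image, including the flat background. The lime square is in the right of the first image and the left of the second — shapes on opposite sides of the vertical midline have swapped in a mirror flip.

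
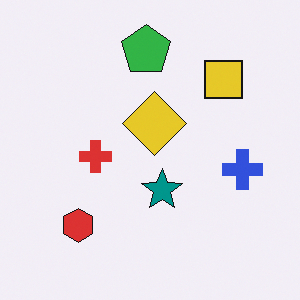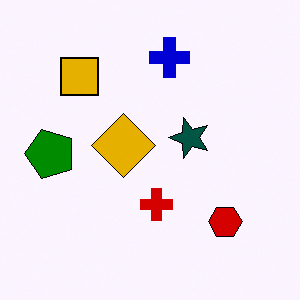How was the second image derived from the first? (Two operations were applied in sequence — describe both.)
Rotated 90° counter-clockwise, then given much higher contrast.

The red hexagon sits in the bottom-left of the first image and the bottom-right of the second — consistent with a whole-image 90° counter-clockwise rotation. Tones are pushed away from mid-grey across the whole image — a global contrast change.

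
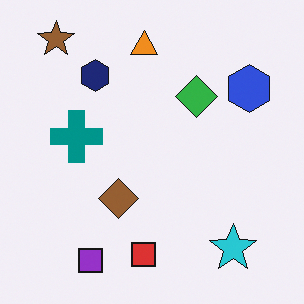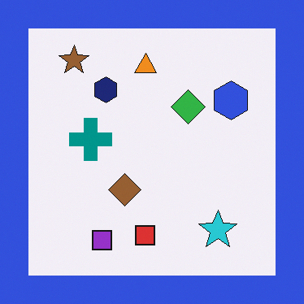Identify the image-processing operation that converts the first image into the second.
The image was framed with a blue border.

A solid blue frame runs around the edge of the second image, with the content slightly shrunk inside it.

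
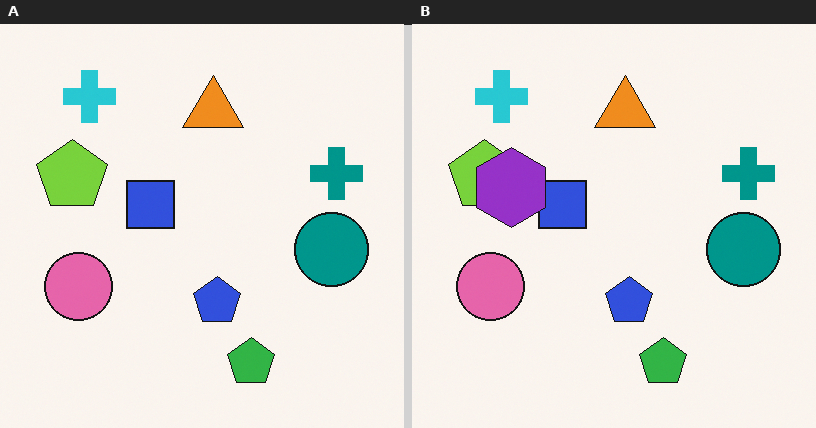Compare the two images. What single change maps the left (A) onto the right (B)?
It was overlaid with an additional purple hexagon.

A purple hexagon appears in the right (B) image that is absent from the left (A).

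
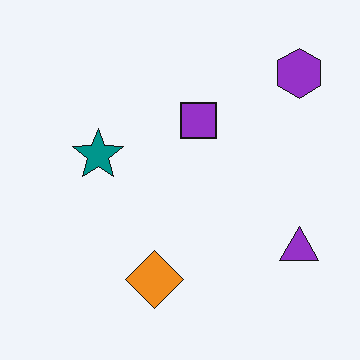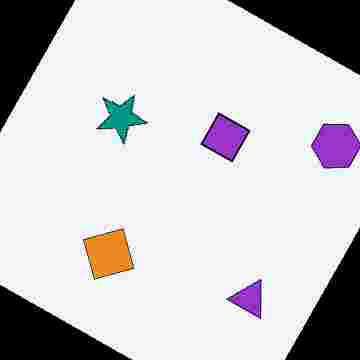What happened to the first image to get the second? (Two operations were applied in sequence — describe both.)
The second image is the first rotated clockwise by a clearly visible amount, then heavily JPEG-compressed with obvious blocking artifacts.

Every shape is tilted by the same angle and the image corners show triangular fill wedges — a whole-image rotation by a non-right angle. Blocky 8×8 compression artifacts appear around shape edges and the flat background shows ringing — characteristic JPEG degradation.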